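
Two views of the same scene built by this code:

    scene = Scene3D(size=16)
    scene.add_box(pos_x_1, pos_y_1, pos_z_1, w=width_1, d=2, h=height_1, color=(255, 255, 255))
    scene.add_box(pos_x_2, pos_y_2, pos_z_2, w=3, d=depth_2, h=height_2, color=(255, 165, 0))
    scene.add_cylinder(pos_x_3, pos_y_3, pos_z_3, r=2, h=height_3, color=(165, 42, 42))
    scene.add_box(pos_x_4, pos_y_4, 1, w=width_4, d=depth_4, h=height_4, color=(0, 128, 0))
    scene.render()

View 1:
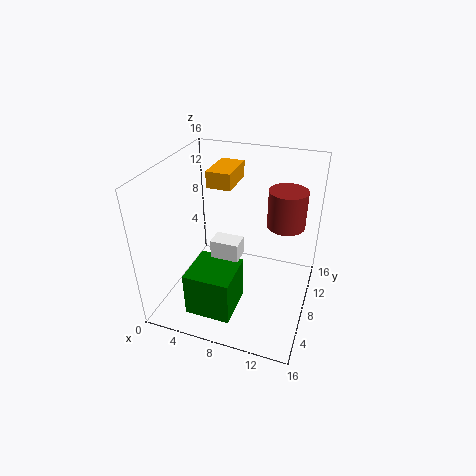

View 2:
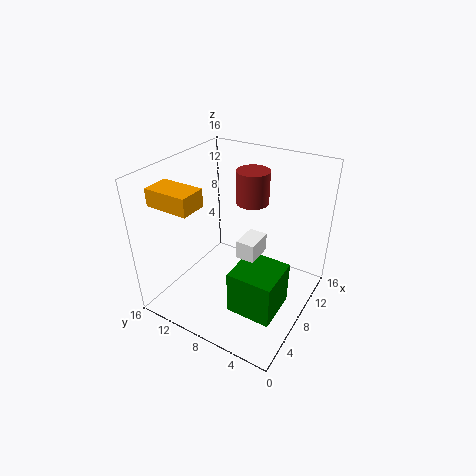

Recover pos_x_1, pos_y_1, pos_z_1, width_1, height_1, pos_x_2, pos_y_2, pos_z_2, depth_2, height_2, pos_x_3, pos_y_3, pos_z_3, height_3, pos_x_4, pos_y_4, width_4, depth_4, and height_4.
pos_x_1 = 6
pos_y_1 = 5
pos_z_1 = 7
width_1 = 3
height_1 = 2
pos_x_2 = 3
pos_y_2 = 11
pos_z_2 = 12
depth_2 = 5
height_2 = 2
pos_x_3 = 13
pos_y_3 = 9
pos_z_3 = 10
height_3 = 4
pos_x_4 = 4
pos_y_4 = 2
width_4 = 5
depth_4 = 5
height_4 = 5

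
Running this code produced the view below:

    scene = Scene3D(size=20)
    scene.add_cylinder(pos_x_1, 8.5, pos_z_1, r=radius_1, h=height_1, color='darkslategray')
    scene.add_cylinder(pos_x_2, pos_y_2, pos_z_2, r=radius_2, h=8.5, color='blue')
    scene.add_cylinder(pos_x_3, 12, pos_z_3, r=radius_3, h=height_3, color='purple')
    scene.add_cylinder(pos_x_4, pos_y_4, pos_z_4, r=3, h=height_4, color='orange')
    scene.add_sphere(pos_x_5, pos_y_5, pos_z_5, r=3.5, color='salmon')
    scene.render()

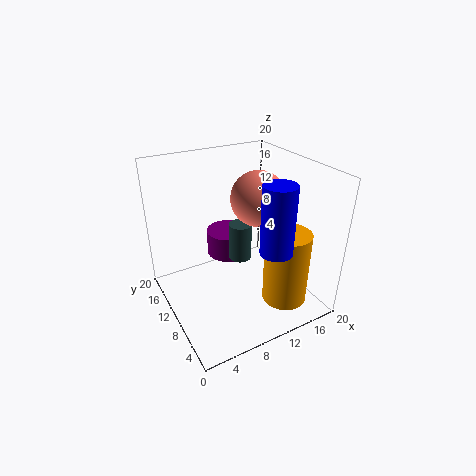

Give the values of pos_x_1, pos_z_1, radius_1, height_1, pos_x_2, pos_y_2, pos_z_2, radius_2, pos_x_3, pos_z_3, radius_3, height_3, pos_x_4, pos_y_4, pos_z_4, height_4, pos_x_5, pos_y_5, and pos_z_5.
pos_x_1 = 9.5
pos_z_1 = 8
radius_1 = 1.5
height_1 = 5
pos_x_2 = 11
pos_y_2 = 2.5
pos_z_2 = 11.5
radius_2 = 2
pos_x_3 = 9.5
pos_z_3 = 7
radius_3 = 3
height_3 = 3.5
pos_x_4 = 14
pos_y_4 = 4
pos_z_4 = 2.5
height_4 = 10
pos_x_5 = 11.5
pos_y_5 = 7.5
pos_z_5 = 16.5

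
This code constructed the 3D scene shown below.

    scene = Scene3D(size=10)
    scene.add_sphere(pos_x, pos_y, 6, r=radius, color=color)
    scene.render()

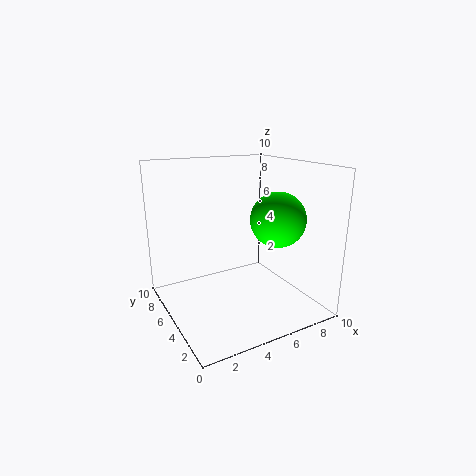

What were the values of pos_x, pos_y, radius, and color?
pos_x = 8, pos_y = 4.5, radius = 2, color = 'lime'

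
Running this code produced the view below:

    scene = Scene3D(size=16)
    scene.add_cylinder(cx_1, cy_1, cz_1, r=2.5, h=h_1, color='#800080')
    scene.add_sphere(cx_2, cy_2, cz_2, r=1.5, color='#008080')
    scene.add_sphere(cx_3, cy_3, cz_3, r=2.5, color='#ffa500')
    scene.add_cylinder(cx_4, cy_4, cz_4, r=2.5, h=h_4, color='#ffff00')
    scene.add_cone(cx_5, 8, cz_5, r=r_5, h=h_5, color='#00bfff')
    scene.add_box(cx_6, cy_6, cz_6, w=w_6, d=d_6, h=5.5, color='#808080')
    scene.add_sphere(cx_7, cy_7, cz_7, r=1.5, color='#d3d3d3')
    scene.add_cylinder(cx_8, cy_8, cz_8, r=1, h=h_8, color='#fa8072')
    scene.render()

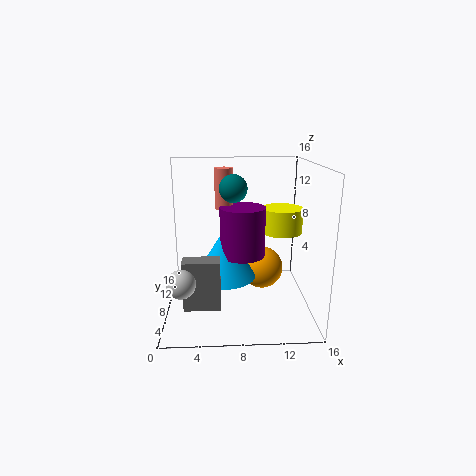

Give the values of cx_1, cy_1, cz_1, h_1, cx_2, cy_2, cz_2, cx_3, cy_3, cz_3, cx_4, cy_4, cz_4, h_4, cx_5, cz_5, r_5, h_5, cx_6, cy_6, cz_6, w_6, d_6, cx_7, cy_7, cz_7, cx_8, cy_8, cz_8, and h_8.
cx_1 = 8.5; cy_1 = 8; cz_1 = 6; h_1 = 5.5; cx_2 = 7.5; cy_2 = 8; cz_2 = 13.5; cx_3 = 11; cy_3 = 10; cz_3 = 3.5; cx_4 = 13.5; cy_4 = 11.5; cz_4 = 7.5; h_4 = 3; cx_5 = 6.5; cz_5 = 3.5; r_5 = 3.5; h_5 = 5.5; cx_6 = 2; cy_6 = 4.5; cz_6 = 1; w_6 = 4; d_6 = 2; cx_7 = 2; cy_7 = 4; cz_7 = 4.5; cx_8 = 6.5; cy_8 = 9.5; cz_8 = 11; h_8 = 4.5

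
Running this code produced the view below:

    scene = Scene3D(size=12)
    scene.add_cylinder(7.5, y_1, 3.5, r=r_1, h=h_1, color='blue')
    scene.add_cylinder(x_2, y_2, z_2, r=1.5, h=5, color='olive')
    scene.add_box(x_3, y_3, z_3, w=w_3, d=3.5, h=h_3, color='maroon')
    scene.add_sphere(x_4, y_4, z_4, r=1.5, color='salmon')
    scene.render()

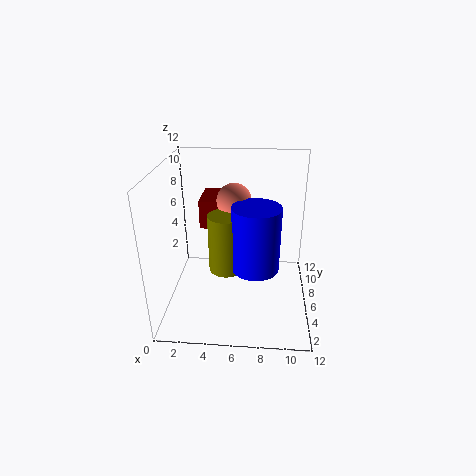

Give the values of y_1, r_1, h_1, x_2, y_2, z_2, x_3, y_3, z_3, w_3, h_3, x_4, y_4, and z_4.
y_1 = 5.5, r_1 = 2, h_1 = 5.5, x_2 = 5, y_2 = 6, z_2 = 3, x_3 = 2.5, y_3 = 7.5, z_3 = 6, w_3 = 2.5, h_3 = 2.5, x_4 = 5.5, y_4 = 8, z_4 = 8.5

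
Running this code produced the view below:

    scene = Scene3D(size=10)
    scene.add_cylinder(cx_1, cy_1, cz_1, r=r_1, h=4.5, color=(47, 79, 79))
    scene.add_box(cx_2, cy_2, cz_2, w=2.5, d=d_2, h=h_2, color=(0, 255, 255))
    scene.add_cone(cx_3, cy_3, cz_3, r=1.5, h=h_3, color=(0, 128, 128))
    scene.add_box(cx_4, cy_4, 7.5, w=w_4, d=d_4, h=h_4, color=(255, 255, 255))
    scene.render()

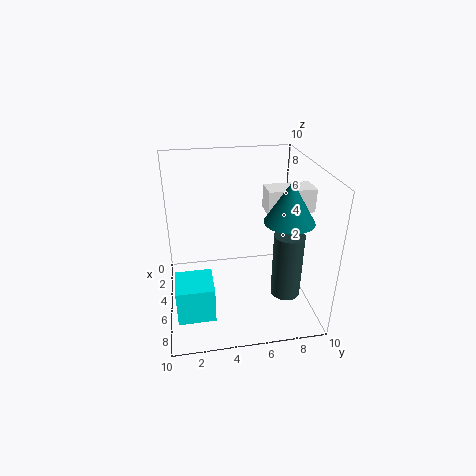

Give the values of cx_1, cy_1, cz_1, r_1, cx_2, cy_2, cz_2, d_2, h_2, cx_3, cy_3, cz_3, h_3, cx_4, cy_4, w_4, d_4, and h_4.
cx_1 = 7
cy_1 = 8
cz_1 = 1.5
r_1 = 1
cx_2 = 5.5
cy_2 = 0.5
cz_2 = 0.5
d_2 = 2.5
h_2 = 2.5
cx_3 = 8
cy_3 = 7.5
cz_3 = 7.5
h_3 = 2.5
cx_4 = 5.5
cy_4 = 6.5
w_4 = 1.5
d_4 = 3
h_4 = 1.5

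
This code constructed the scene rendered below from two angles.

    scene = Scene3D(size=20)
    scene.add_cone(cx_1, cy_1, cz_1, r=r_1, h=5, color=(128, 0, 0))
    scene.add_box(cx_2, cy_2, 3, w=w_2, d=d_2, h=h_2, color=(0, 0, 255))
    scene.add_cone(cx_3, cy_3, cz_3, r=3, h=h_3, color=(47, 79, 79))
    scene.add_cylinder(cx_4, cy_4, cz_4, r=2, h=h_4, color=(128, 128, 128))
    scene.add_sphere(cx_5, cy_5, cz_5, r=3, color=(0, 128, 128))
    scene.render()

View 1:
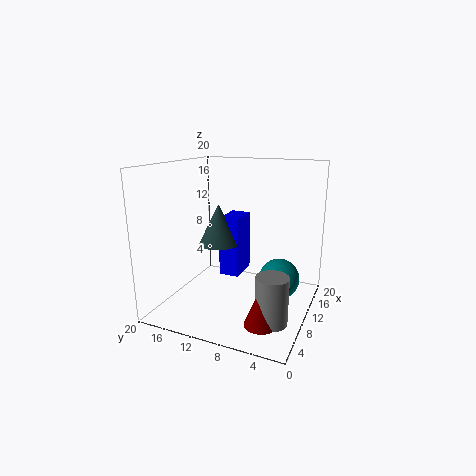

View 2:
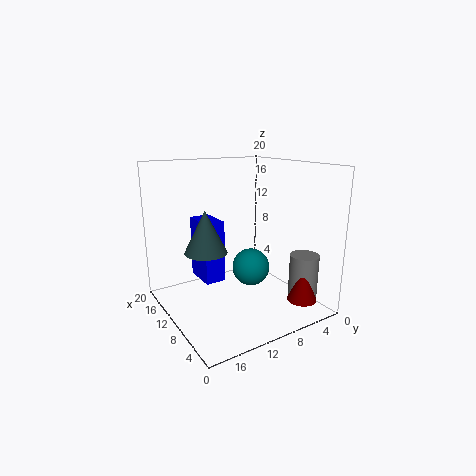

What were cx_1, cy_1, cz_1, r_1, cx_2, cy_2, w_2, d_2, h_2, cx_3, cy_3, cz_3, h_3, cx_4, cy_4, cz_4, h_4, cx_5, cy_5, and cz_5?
cx_1 = 3
cy_1 = 4
cz_1 = 2
r_1 = 2
cx_2 = 12
cy_2 = 11
w_2 = 5
d_2 = 3
h_2 = 9
cx_3 = 12
cy_3 = 14
cz_3 = 8
h_3 = 6
cx_4 = 4
cy_4 = 3
cz_4 = 2
h_4 = 6
cx_5 = 14
cy_5 = 5
cz_5 = 3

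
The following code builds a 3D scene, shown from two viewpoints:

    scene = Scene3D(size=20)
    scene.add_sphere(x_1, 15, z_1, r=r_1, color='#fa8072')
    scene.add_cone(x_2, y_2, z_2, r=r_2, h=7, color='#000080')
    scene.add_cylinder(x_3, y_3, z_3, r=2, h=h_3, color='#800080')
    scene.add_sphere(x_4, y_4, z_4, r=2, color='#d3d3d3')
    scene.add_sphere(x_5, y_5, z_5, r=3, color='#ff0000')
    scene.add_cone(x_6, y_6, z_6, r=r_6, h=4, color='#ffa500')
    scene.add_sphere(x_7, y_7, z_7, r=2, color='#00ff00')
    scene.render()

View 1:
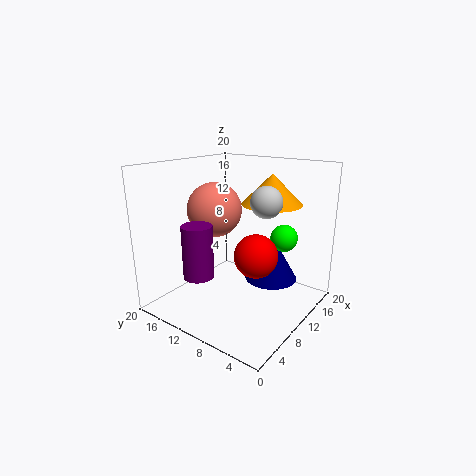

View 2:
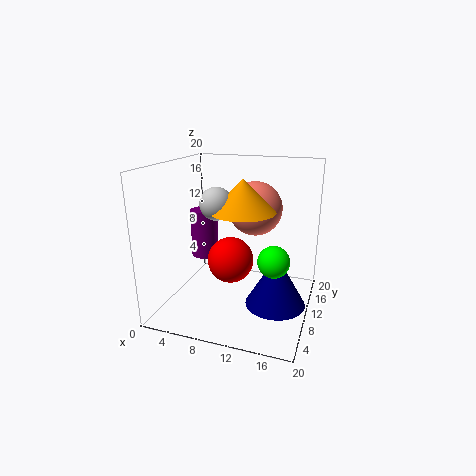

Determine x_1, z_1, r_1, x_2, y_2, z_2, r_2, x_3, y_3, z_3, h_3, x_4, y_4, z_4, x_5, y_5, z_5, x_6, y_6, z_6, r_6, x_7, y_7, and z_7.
x_1 = 11, z_1 = 13, r_1 = 4, x_2 = 16, y_2 = 8, z_2 = 2, r_2 = 4, x_3 = 4, y_3 = 12, z_3 = 6, h_3 = 7, x_4 = 9, y_4 = 5, z_4 = 16, x_5 = 10, y_5 = 7, z_5 = 8, x_6 = 12, y_6 = 6, z_6 = 15, r_6 = 4, x_7 = 16, y_7 = 6, z_7 = 9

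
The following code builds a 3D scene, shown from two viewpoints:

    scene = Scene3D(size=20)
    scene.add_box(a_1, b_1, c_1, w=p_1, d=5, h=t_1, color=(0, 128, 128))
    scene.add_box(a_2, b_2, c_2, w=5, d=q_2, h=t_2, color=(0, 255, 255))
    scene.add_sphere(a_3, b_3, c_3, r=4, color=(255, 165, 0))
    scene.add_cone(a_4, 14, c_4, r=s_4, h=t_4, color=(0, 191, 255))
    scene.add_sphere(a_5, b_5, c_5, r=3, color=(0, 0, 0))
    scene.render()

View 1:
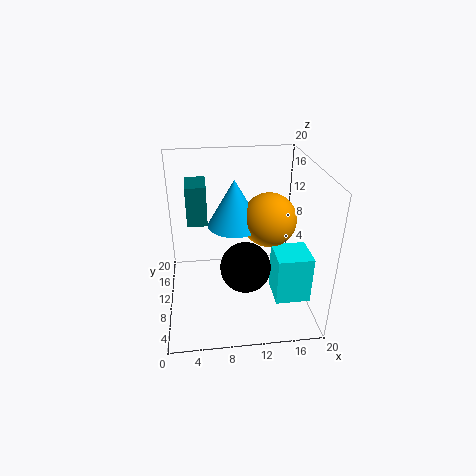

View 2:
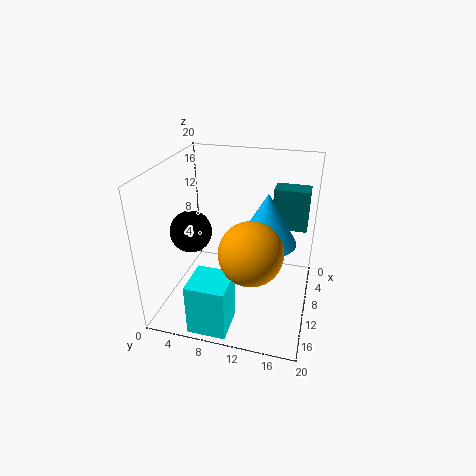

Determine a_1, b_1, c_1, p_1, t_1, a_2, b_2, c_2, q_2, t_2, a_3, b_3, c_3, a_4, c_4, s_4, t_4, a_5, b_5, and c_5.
a_1 = 3, b_1 = 14, c_1 = 10, p_1 = 3, t_1 = 6, a_2 = 15, b_2 = 6, c_2 = 1, q_2 = 5, t_2 = 7, a_3 = 15, b_3 = 13, c_3 = 11, a_4 = 10, c_4 = 10, s_4 = 4, t_4 = 7, a_5 = 10, b_5 = 3, c_5 = 10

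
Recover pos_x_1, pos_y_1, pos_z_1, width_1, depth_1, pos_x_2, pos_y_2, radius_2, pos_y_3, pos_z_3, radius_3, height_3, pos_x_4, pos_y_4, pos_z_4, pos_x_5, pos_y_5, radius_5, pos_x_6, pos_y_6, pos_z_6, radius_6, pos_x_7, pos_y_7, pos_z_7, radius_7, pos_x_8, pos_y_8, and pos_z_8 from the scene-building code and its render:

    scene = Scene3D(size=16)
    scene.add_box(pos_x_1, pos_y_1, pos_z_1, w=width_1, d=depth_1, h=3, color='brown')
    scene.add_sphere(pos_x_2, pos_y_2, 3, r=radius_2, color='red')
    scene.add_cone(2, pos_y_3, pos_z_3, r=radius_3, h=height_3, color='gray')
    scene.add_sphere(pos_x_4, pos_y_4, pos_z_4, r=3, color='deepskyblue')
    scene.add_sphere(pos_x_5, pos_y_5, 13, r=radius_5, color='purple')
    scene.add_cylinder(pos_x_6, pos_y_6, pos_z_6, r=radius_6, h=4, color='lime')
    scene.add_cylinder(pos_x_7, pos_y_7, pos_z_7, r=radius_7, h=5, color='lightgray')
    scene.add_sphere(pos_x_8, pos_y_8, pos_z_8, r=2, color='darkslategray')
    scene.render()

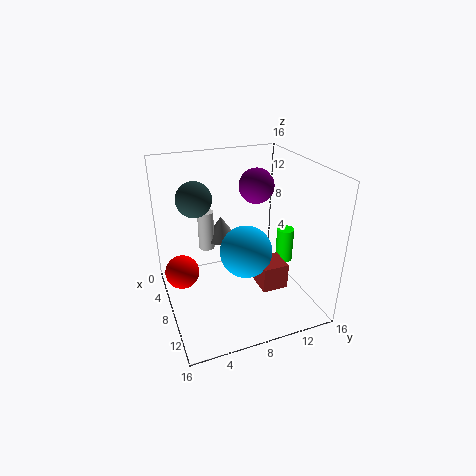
pos_x_1 = 8, pos_y_1 = 10, pos_z_1 = 2, width_1 = 3, depth_1 = 3, pos_x_2 = 5, pos_y_2 = 2, radius_2 = 2, pos_y_3 = 8, pos_z_3 = 5, radius_3 = 2, height_3 = 3, pos_x_4 = 8, pos_y_4 = 9, pos_z_4 = 6, pos_x_5 = 6, pos_y_5 = 11, radius_5 = 2, pos_x_6 = 8, pos_y_6 = 14, pos_z_6 = 4, radius_6 = 1, pos_x_7 = 2, pos_y_7 = 6, pos_z_7 = 4, radius_7 = 1, pos_x_8 = 5, pos_y_8 = 4, pos_z_8 = 12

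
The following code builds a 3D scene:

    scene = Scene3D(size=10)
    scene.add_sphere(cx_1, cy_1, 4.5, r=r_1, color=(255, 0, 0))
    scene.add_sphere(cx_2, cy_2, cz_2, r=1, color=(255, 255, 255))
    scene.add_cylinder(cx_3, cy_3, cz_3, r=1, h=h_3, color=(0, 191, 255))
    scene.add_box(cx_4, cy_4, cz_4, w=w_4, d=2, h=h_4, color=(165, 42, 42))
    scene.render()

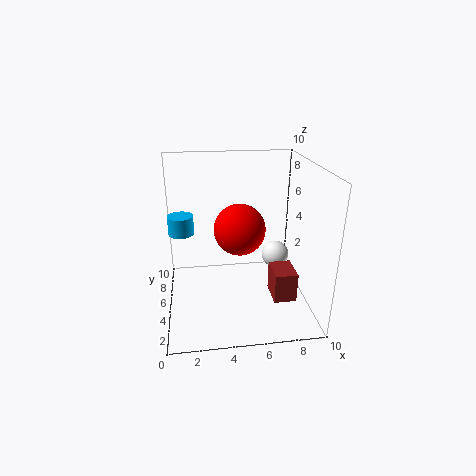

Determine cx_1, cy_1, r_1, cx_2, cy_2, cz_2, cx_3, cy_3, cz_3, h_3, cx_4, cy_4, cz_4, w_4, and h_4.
cx_1 = 5.5
cy_1 = 7.5
r_1 = 2
cx_2 = 8
cy_2 = 6
cz_2 = 3
cx_3 = 1
cy_3 = 8.5
cz_3 = 4
h_3 = 1.5
cx_4 = 7
cy_4 = 2
cz_4 = 1.5
w_4 = 1.5
h_4 = 2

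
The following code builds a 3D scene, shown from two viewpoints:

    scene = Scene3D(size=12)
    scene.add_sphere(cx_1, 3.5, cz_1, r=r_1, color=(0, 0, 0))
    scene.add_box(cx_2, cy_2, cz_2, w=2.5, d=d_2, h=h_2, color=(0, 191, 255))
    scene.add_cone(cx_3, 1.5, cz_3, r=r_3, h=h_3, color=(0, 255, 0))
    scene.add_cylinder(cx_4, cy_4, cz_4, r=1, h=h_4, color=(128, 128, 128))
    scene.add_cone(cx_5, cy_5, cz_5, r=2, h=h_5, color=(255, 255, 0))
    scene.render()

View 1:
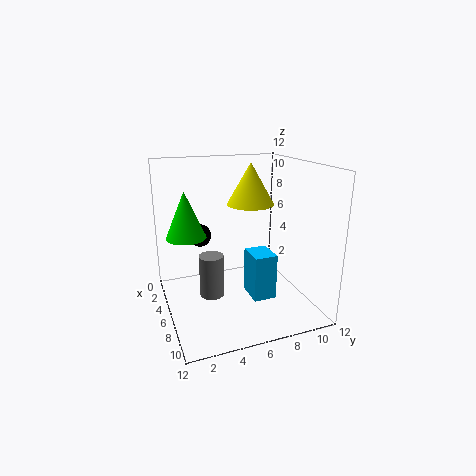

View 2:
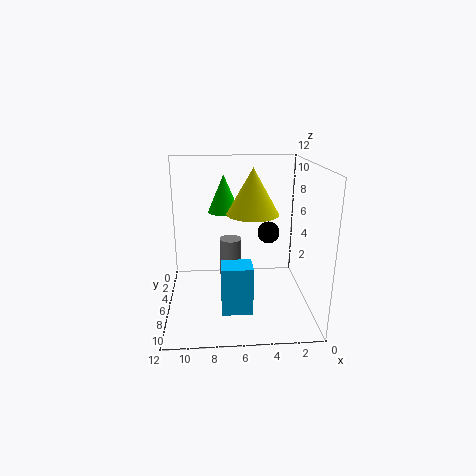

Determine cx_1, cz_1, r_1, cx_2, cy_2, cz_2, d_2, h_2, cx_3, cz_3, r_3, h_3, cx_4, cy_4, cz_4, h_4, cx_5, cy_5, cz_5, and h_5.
cx_1 = 3
cz_1 = 5.5
r_1 = 1
cx_2 = 5
cy_2 = 7
cz_2 = 0.5
d_2 = 2
h_2 = 4
cx_3 = 7
cz_3 = 7
r_3 = 1.5
h_3 = 3.5
cx_4 = 6.5
cy_4 = 3.5
cz_4 = 1.5
h_4 = 3.5
cx_5 = 5
cy_5 = 7.5
cz_5 = 8.5
h_5 = 3.5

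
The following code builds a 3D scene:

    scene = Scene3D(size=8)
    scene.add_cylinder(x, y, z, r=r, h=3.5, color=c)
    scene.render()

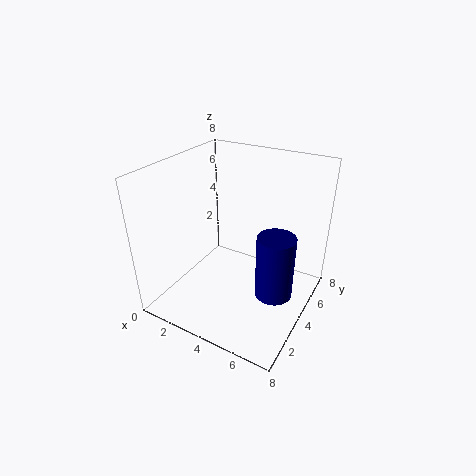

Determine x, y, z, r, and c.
x = 6.5
y = 3.5
z = 1.5
r = 1
c = 'navy'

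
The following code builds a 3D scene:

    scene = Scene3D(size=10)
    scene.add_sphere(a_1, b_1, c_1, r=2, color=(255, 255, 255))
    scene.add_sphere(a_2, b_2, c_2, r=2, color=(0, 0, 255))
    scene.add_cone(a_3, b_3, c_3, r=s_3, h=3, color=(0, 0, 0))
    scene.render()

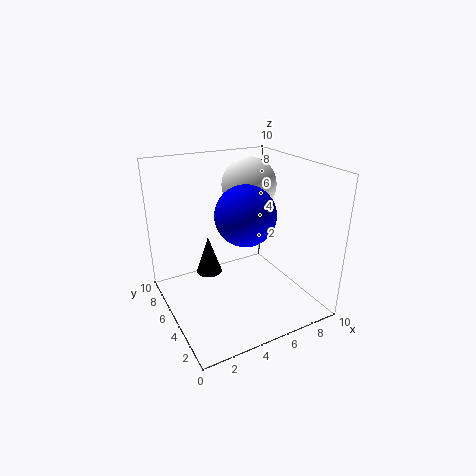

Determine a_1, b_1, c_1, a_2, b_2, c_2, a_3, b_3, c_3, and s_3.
a_1 = 7
b_1 = 7
c_1 = 8
a_2 = 5
b_2 = 4
c_2 = 7
a_3 = 4
b_3 = 8
c_3 = 1
s_3 = 1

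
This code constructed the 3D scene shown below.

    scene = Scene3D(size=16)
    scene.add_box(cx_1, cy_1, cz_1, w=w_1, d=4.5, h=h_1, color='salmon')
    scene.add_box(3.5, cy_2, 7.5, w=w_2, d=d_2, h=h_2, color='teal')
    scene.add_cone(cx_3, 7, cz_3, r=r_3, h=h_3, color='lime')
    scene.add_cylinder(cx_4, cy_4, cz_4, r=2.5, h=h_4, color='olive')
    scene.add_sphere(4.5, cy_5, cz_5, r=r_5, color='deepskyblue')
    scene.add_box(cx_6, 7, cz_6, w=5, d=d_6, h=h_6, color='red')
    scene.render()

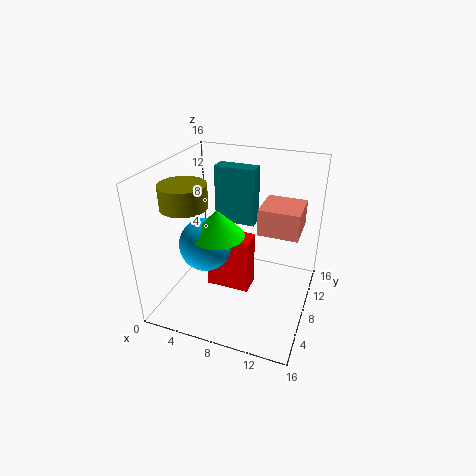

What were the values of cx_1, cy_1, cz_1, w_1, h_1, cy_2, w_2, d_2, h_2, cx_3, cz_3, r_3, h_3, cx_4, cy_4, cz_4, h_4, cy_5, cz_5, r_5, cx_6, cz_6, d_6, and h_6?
cx_1 = 10
cy_1 = 8.5
cz_1 = 8.5
w_1 = 4.5
h_1 = 3
cy_2 = 12
w_2 = 5
d_2 = 2
h_2 = 7
cx_3 = 6
cz_3 = 8.5
r_3 = 3
h_3 = 3
cx_4 = 3
cy_4 = 5.5
cz_4 = 12
h_4 = 2.5
cy_5 = 7
cz_5 = 7
r_5 = 3
cx_6 = 4.5
cz_6 = 1.5
d_6 = 2.5
h_6 = 6.5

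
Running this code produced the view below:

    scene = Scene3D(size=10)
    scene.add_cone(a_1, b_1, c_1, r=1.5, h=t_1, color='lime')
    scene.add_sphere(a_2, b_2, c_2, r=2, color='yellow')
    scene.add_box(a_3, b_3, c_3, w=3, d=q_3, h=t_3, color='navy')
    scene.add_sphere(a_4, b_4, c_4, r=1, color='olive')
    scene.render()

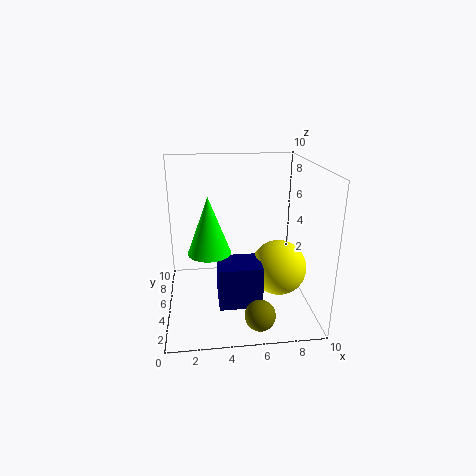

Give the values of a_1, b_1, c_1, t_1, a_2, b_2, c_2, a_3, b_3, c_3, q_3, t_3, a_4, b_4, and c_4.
a_1 = 3; b_1 = 5; c_1 = 4; t_1 = 4; a_2 = 8; b_2 = 5; c_2 = 2.5; a_3 = 3.5; b_3 = 3; c_3 = 0.5; q_3 = 2.5; t_3 = 3; a_4 = 6; b_4 = 1.5; c_4 = 1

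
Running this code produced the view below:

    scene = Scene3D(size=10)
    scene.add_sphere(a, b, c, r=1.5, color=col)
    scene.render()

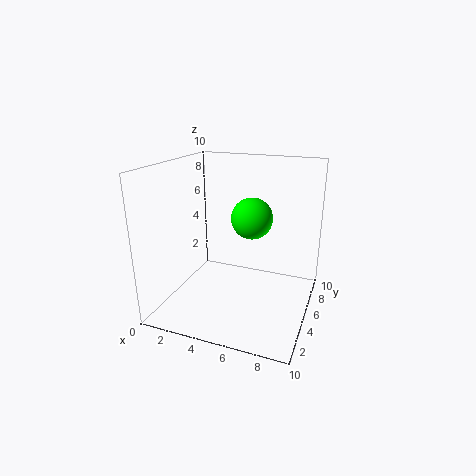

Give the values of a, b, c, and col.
a = 5.5, b = 6.5, c = 6, col = 'lime'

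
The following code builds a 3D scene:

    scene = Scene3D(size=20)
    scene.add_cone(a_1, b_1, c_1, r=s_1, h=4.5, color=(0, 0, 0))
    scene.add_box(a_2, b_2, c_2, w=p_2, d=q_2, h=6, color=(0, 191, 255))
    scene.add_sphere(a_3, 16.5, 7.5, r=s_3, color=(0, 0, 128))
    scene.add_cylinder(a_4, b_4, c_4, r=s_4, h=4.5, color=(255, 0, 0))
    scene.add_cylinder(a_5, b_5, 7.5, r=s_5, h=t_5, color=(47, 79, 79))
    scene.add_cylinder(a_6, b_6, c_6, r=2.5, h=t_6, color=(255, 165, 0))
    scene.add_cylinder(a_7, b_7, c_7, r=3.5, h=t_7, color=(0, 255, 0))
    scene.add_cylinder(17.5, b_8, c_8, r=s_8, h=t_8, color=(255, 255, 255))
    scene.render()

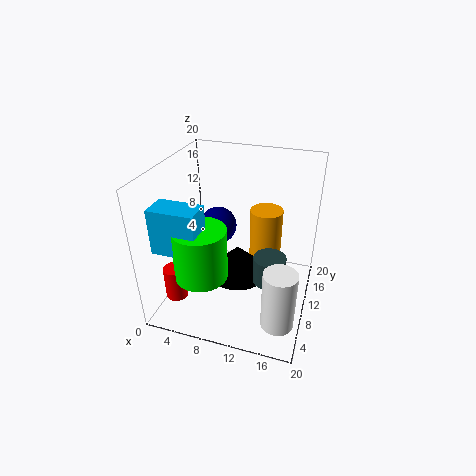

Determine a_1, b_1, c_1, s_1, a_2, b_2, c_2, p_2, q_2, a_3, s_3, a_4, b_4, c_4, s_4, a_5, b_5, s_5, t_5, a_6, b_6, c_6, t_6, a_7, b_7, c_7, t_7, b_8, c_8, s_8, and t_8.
a_1 = 9.5
b_1 = 11.5
c_1 = 3
s_1 = 4.5
a_2 = 1
b_2 = 2.5
c_2 = 10.5
p_2 = 6
q_2 = 3.5
a_3 = 4.5
s_3 = 3
a_4 = 3
b_4 = 4
c_4 = 3
s_4 = 1.5
a_5 = 15.5
b_5 = 5.5
s_5 = 2
t_5 = 3.5
a_6 = 12.5
b_6 = 16.5
c_6 = 2
t_6 = 9.5
a_7 = 6.5
b_7 = 5
c_7 = 6.5
t_7 = 7
b_8 = 2
c_8 = 4
s_8 = 2
t_8 = 7.5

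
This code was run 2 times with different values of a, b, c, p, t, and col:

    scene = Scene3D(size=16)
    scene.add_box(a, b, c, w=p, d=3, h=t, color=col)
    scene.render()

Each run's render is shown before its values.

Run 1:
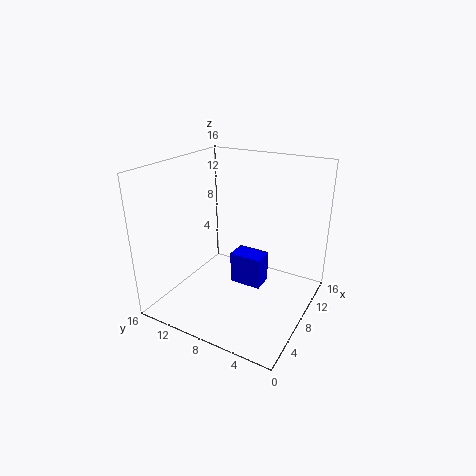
a = 3, b = 3, c = 6, p = 2, t = 3, col = 'blue'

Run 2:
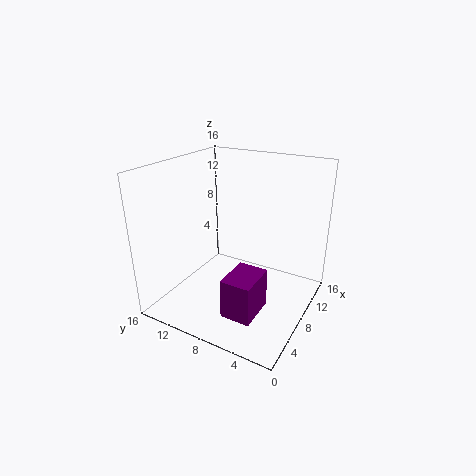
a = 1, b = 3, c = 3, p = 4, t = 4, col = 'purple'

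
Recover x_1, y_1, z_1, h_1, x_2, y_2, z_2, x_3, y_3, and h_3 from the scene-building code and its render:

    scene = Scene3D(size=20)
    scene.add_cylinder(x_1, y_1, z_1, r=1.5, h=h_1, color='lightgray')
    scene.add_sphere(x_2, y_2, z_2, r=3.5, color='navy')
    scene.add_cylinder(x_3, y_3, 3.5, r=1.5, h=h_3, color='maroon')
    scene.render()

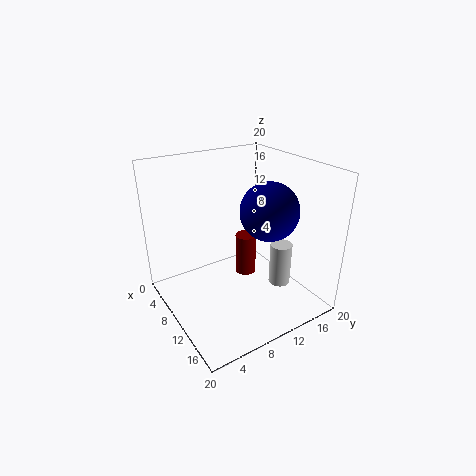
x_1 = 14
y_1 = 14.5
z_1 = 3.5
h_1 = 6
x_2 = 16
y_2 = 10.5
z_2 = 16
x_3 = 9
y_3 = 12
h_3 = 6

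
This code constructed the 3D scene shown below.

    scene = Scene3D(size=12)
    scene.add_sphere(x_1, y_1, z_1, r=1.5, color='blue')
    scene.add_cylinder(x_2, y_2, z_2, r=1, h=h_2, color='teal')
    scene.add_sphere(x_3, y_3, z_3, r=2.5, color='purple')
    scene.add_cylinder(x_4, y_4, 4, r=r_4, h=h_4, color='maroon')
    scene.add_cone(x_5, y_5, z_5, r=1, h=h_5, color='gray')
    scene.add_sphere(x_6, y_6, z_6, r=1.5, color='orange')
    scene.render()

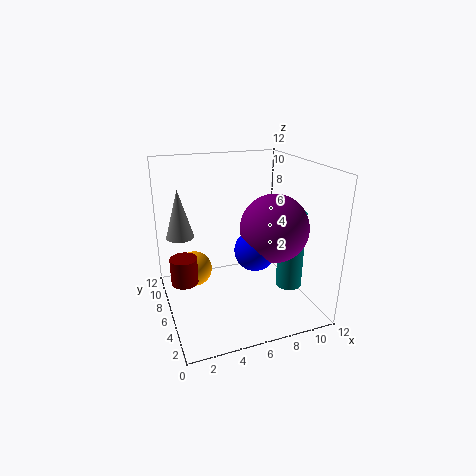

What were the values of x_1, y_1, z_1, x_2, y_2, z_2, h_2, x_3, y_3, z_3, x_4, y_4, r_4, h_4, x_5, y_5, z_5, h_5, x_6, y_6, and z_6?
x_1 = 6
y_1 = 2.5
z_1 = 6.5
x_2 = 9
y_2 = 2.5
z_2 = 3
h_2 = 6
x_3 = 7.5
y_3 = 2.5
z_3 = 8
x_4 = 1
y_4 = 4
r_4 = 1
h_4 = 2
x_5 = 1
y_5 = 4.5
z_5 = 7.5
h_5 = 3.5
x_6 = 2.5
y_6 = 7.5
z_6 = 3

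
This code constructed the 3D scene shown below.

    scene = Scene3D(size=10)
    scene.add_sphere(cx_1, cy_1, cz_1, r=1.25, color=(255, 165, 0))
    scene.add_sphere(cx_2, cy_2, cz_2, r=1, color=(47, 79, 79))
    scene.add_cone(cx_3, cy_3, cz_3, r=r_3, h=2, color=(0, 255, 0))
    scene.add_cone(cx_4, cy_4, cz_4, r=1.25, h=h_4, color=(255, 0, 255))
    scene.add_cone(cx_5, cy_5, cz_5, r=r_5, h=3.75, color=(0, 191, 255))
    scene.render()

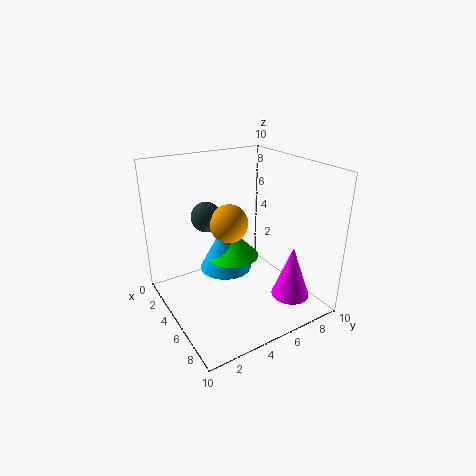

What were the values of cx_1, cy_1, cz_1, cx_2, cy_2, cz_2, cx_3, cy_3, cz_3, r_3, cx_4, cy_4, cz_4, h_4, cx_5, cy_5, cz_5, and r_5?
cx_1 = 5.5; cy_1 = 4; cz_1 = 6.5; cx_2 = 4.25; cy_2 = 3; cz_2 = 6.75; cx_3 = 3; cy_3 = 5.75; cz_3 = 2.5; r_3 = 2; cx_4 = 8.5; cy_4 = 7; cz_4 = 1.75; h_4 = 3.5; cx_5 = 2.75; cy_5 = 5.25; cz_5 = 1.5; r_5 = 2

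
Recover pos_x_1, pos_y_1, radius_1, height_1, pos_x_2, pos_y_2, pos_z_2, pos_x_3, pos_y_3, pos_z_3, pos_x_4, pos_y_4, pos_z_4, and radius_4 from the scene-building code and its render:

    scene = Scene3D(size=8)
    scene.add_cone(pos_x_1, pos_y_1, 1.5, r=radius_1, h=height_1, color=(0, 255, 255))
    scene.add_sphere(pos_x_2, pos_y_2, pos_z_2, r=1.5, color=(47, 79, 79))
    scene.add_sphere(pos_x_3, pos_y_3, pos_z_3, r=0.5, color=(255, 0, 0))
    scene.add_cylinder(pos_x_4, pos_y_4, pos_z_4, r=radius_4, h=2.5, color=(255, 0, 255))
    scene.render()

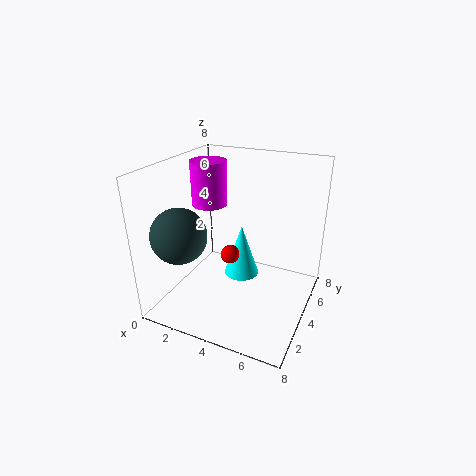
pos_x_1 = 4; pos_y_1 = 4.5; radius_1 = 1; height_1 = 3; pos_x_2 = 1.5; pos_y_2 = 2; pos_z_2 = 4.5; pos_x_3 = 4; pos_y_3 = 3; pos_z_3 = 3.5; pos_x_4 = 2; pos_y_4 = 4.5; pos_z_4 = 5.5; radius_4 = 1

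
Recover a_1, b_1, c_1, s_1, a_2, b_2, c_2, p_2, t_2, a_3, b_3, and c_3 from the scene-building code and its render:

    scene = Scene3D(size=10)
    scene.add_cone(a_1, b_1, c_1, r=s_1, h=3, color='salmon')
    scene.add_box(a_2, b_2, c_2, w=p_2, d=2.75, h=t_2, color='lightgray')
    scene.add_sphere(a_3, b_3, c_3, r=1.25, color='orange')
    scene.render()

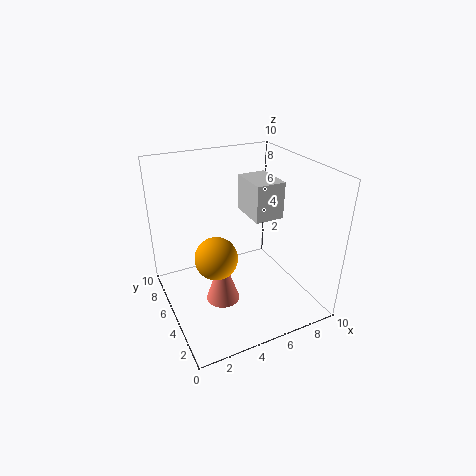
a_1 = 2.5
b_1 = 2
c_1 = 3
s_1 = 1
a_2 = 5.75
b_2 = 3.75
c_2 = 6.5
p_2 = 2
t_2 = 2.5
a_3 = 2.25
b_3 = 2.25
c_3 = 5.75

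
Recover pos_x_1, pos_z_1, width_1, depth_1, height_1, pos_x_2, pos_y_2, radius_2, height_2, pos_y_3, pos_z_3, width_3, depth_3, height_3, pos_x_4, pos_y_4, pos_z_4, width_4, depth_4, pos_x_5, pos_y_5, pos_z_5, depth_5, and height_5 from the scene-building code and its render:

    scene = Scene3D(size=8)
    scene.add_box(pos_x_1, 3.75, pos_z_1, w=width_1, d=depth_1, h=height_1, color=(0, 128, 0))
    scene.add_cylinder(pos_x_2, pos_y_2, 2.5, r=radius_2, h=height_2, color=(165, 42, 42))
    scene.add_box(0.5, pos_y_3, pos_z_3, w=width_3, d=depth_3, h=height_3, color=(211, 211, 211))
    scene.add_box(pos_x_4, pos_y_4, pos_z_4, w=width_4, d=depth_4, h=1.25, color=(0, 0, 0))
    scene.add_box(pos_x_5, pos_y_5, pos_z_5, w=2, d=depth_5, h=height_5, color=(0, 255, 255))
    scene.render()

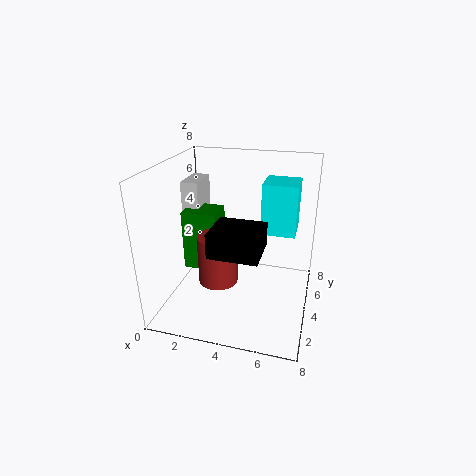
pos_x_1 = 0.75
pos_z_1 = 1.75
width_1 = 2
depth_1 = 1.75
height_1 = 3.5
pos_x_2 = 3.5
pos_y_2 = 2
radius_2 = 1
height_2 = 2.5
pos_y_3 = 4.5
pos_z_3 = 4.25
width_3 = 1
depth_3 = 2
height_3 = 2.5
pos_x_4 = 3.25
pos_y_4 = 1
pos_z_4 = 4.25
width_4 = 2.5
depth_4 = 2.25
pos_x_5 = 5
pos_y_5 = 5.25
pos_z_5 = 3.75
depth_5 = 2
height_5 = 3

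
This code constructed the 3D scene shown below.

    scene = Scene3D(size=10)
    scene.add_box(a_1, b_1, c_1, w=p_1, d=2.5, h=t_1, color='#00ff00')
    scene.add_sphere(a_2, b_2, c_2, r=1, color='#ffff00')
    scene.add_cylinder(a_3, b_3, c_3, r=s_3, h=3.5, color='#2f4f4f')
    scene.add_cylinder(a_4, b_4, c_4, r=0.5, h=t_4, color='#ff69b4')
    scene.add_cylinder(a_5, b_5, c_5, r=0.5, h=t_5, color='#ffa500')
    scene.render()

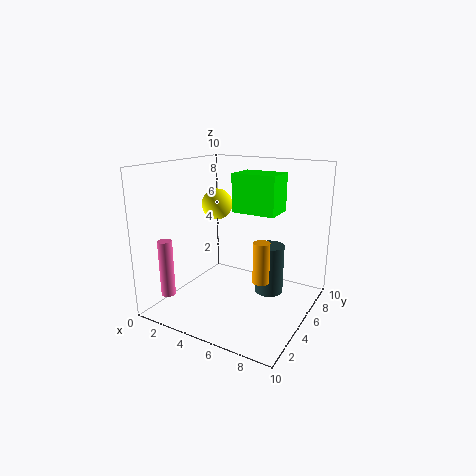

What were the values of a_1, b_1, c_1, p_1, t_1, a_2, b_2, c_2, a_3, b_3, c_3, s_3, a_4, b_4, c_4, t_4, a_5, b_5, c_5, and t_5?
a_1 = 3
b_1 = 7.5
c_1 = 6
p_1 = 3.5
t_1 = 3
a_2 = 4
b_2 = 4
c_2 = 7.5
a_3 = 7
b_3 = 6
c_3 = 1
s_3 = 1
a_4 = 1
b_4 = 2
c_4 = 1
t_4 = 4
a_5 = 8
b_5 = 2.5
c_5 = 3.5
t_5 = 2.5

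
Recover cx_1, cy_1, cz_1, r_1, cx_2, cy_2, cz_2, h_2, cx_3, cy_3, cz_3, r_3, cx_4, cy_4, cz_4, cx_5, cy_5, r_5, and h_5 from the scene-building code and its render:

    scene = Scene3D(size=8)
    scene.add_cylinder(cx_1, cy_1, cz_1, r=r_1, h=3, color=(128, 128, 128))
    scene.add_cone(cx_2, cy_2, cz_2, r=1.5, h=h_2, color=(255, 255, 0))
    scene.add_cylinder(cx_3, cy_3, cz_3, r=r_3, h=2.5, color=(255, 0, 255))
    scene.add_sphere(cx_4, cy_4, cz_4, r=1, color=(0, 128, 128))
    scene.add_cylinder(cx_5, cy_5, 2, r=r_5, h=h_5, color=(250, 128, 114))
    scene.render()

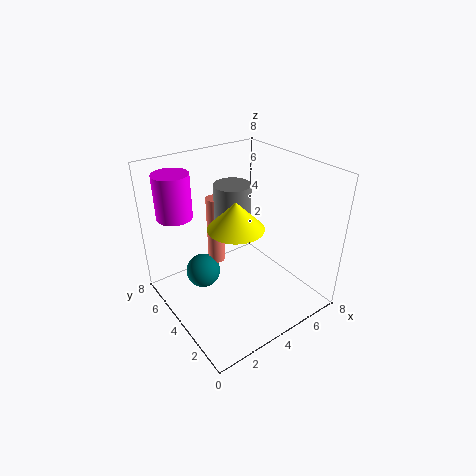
cx_1 = 4
cy_1 = 4.5
cz_1 = 4
r_1 = 1
cx_2 = 3.5
cy_2 = 3.5
cz_2 = 5
h_2 = 1.5
cx_3 = 1.5
cy_3 = 6.5
cz_3 = 5
r_3 = 1
cx_4 = 2.5
cy_4 = 5.5
cz_4 = 1.5
cx_5 = 3.5
cy_5 = 5.5
r_5 = 0.5
h_5 = 4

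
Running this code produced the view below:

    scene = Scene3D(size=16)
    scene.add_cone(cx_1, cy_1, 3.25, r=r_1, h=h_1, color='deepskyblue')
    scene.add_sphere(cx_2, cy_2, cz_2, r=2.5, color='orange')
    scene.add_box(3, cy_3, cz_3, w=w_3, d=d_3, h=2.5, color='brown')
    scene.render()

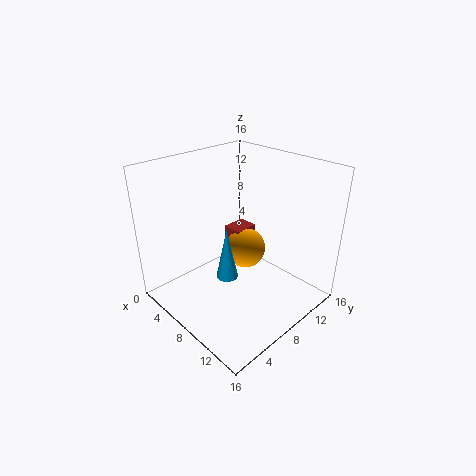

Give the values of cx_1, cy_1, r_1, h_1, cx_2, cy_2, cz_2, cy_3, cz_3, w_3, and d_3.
cx_1 = 7.5, cy_1 = 6.75, r_1 = 1.25, h_1 = 6, cx_2 = 5.75, cy_2 = 11.5, cz_2 = 4.25, cy_3 = 10.5, cz_3 = 4.25, w_3 = 2.5, d_3 = 3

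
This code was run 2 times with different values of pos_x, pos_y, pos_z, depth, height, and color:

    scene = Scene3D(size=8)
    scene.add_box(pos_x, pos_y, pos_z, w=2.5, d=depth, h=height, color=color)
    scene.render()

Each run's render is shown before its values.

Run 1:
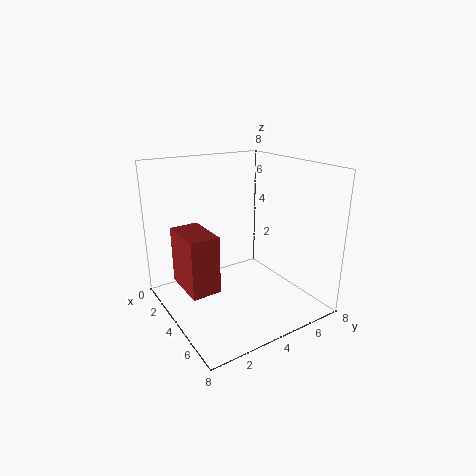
pos_x = 3
pos_y = 0.5
pos_z = 2
depth = 1.5
height = 3
color = 'brown'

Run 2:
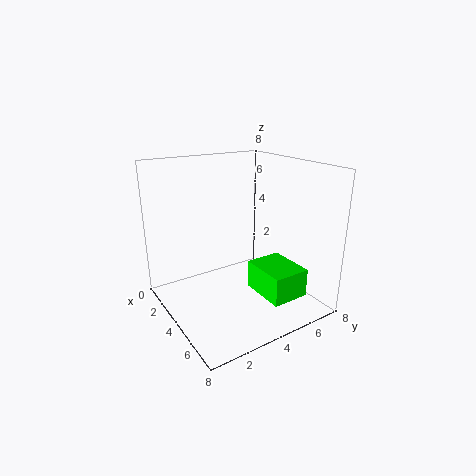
pos_x = 5
pos_y = 4
pos_z = 1.5
depth = 2
height = 1.5
color = 'lime'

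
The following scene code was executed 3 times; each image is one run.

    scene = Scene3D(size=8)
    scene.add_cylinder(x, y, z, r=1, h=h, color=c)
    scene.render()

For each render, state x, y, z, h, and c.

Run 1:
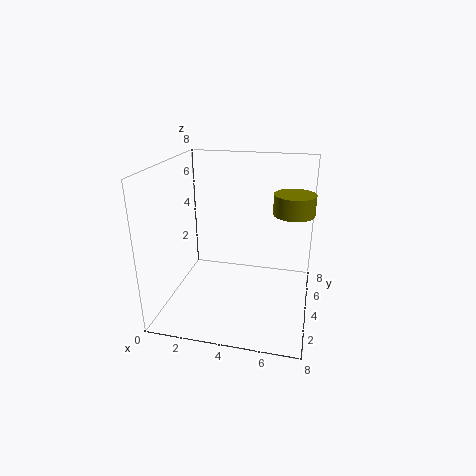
x = 7, y = 3, z = 6, h = 1, c = 'olive'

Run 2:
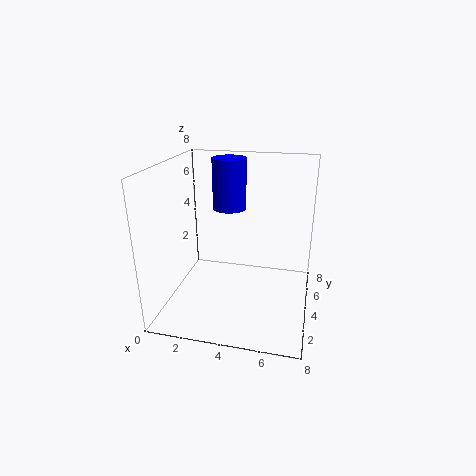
x = 3, y = 6, z = 5, h = 3, c = 'blue'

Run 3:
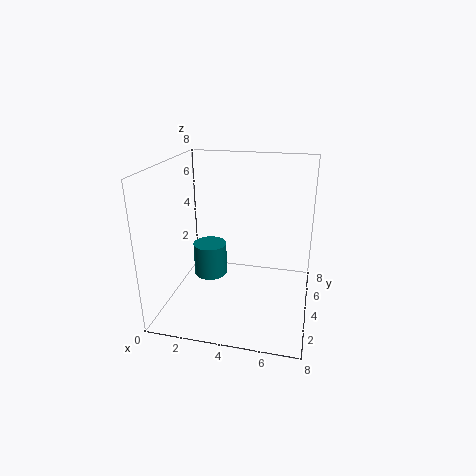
x = 2, y = 5, z = 1, h = 2, c = 'teal'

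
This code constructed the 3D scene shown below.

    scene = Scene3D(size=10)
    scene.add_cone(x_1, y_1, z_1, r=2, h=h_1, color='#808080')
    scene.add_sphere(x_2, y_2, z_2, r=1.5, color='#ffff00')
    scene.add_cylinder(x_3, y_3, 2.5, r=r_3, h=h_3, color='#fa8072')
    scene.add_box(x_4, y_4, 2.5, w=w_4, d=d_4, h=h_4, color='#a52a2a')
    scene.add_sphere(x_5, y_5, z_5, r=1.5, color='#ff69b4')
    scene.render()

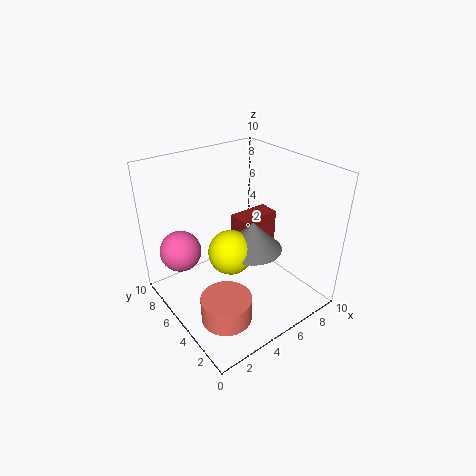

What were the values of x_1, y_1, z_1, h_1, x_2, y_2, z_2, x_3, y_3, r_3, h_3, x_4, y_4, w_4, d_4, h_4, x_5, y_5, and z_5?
x_1 = 5.5
y_1 = 4
z_1 = 4.5
h_1 = 2
x_2 = 4
y_2 = 4.5
z_2 = 4.5
x_3 = 1.5
y_3 = 1.5
r_3 = 1.5
h_3 = 1.5
x_4 = 5.5
y_4 = 5
w_4 = 3
d_4 = 1.5
h_4 = 3.5
x_5 = 2
y_5 = 8
z_5 = 3.5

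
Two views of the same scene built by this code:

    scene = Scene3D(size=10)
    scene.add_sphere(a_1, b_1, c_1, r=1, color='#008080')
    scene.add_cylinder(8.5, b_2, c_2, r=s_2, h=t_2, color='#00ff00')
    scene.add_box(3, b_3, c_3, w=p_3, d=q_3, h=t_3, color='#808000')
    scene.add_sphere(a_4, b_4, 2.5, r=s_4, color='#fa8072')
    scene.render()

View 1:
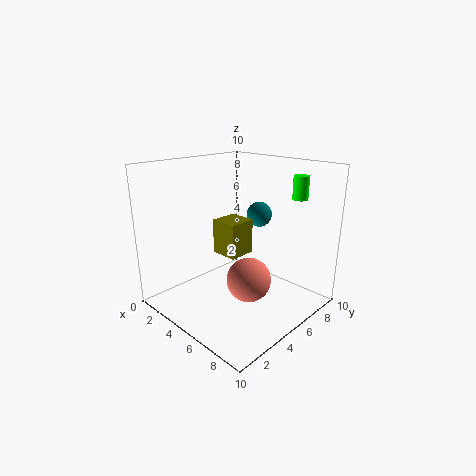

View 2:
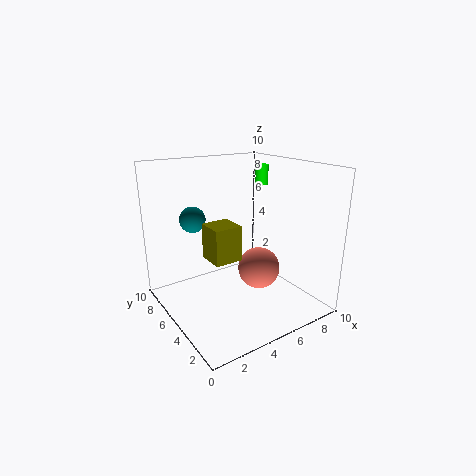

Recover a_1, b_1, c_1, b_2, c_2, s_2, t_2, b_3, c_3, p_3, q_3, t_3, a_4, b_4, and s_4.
a_1 = 3.5
b_1 = 9
c_1 = 5.5
b_2 = 7
c_2 = 8
s_2 = 0.5
t_2 = 1.5
b_3 = 4.5
c_3 = 3.5
p_3 = 2
q_3 = 2
t_3 = 2.5
a_4 = 6.5
b_4 = 4.5
s_4 = 1.5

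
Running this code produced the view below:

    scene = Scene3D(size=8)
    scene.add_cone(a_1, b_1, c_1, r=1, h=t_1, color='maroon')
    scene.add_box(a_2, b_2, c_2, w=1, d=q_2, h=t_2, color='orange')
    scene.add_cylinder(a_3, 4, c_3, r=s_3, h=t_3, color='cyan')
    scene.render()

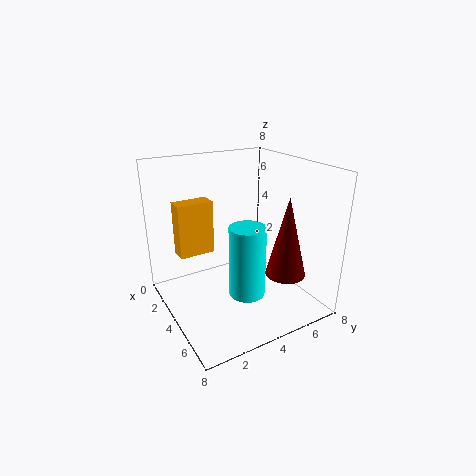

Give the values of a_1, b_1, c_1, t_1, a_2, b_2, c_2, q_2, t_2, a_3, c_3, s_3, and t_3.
a_1 = 7, b_1 = 5, c_1 = 3, t_1 = 4, a_2 = 2, b_2 = 1, c_2 = 3, q_2 = 2, t_2 = 3, a_3 = 5, c_3 = 1, s_3 = 1, t_3 = 4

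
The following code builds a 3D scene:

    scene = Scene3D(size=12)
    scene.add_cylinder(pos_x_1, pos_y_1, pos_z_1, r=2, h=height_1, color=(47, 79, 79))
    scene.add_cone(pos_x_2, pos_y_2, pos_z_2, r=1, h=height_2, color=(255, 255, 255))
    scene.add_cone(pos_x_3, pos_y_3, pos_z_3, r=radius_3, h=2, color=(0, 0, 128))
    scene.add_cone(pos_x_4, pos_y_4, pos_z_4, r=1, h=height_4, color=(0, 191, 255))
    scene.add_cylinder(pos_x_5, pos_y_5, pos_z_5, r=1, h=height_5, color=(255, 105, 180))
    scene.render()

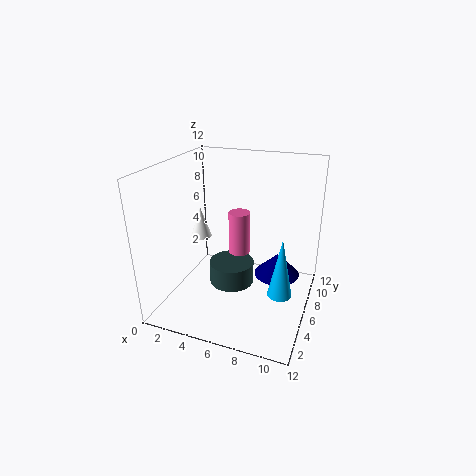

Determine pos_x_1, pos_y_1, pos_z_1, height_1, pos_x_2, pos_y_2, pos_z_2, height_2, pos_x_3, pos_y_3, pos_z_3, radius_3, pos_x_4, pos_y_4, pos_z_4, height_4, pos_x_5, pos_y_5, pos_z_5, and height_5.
pos_x_1 = 5
pos_y_1 = 7
pos_z_1 = 1
height_1 = 2
pos_x_2 = 1
pos_y_2 = 9
pos_z_2 = 4
height_2 = 3
pos_x_3 = 9
pos_y_3 = 8
pos_z_3 = 2
radius_3 = 2
pos_x_4 = 10
pos_y_4 = 5
pos_z_4 = 2
height_4 = 5
pos_x_5 = 5
pos_y_5 = 9
pos_z_5 = 3
height_5 = 4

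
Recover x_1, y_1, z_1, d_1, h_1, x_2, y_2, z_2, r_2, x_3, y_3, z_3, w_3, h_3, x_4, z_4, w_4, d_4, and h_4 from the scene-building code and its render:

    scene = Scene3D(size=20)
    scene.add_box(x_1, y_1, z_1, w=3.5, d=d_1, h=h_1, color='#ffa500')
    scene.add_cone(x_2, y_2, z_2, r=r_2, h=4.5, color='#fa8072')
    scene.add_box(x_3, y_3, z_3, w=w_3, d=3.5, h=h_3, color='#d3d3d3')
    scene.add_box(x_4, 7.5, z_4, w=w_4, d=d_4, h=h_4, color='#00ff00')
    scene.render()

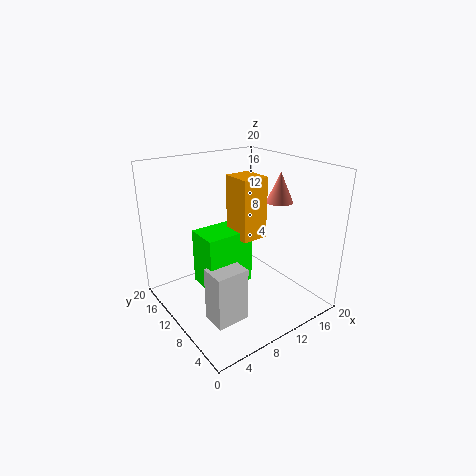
x_1 = 8.5; y_1 = 6.5; z_1 = 11; d_1 = 4; h_1 = 8; x_2 = 18; y_2 = 10.5; z_2 = 13.5; r_2 = 2; x_3 = 3.5; y_3 = 5; z_3 = 0.5; w_3 = 4.5; h_3 = 7.5; x_4 = 4; z_4 = 4.5; w_4 = 6.5; d_4 = 4.5; h_4 = 7.5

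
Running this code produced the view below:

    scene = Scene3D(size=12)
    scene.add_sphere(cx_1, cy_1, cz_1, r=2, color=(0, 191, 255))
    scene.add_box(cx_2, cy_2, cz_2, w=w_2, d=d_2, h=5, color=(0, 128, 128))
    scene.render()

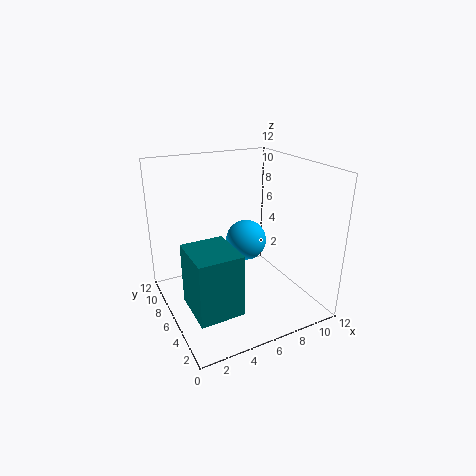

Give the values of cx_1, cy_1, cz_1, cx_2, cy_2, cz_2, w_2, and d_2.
cx_1 = 9
cy_1 = 10
cz_1 = 3.5
cx_2 = 1
cy_2 = 2
cz_2 = 1.5
w_2 = 3.5
d_2 = 4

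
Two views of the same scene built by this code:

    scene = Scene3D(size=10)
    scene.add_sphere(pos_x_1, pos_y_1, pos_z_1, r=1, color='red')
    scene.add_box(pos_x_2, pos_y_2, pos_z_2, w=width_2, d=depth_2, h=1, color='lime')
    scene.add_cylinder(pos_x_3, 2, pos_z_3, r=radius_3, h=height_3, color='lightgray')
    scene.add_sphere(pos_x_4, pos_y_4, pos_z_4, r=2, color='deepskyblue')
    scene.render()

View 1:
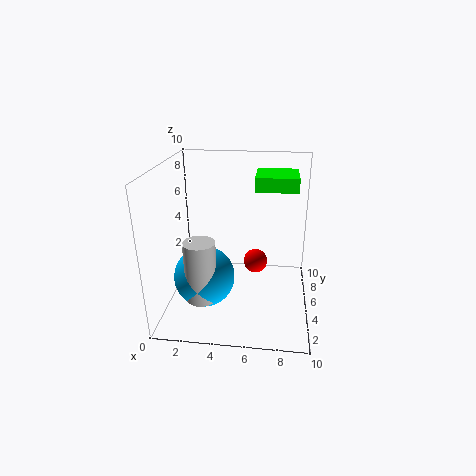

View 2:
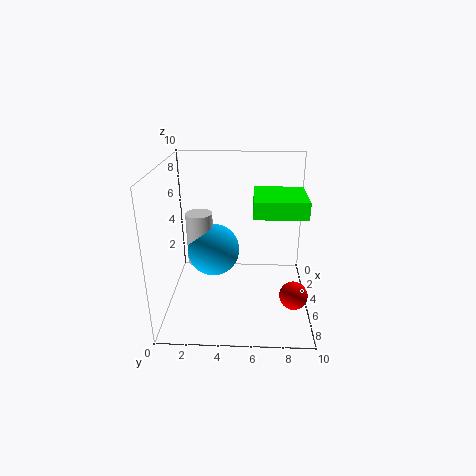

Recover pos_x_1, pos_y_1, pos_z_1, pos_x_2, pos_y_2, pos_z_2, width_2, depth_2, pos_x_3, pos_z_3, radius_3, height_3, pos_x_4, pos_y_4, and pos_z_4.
pos_x_1 = 6; pos_y_1 = 9; pos_z_1 = 1; pos_x_2 = 6; pos_y_2 = 6; pos_z_2 = 8; width_2 = 3; depth_2 = 3; pos_x_3 = 3; pos_z_3 = 2; radius_3 = 1; height_3 = 4; pos_x_4 = 3; pos_y_4 = 3; pos_z_4 = 3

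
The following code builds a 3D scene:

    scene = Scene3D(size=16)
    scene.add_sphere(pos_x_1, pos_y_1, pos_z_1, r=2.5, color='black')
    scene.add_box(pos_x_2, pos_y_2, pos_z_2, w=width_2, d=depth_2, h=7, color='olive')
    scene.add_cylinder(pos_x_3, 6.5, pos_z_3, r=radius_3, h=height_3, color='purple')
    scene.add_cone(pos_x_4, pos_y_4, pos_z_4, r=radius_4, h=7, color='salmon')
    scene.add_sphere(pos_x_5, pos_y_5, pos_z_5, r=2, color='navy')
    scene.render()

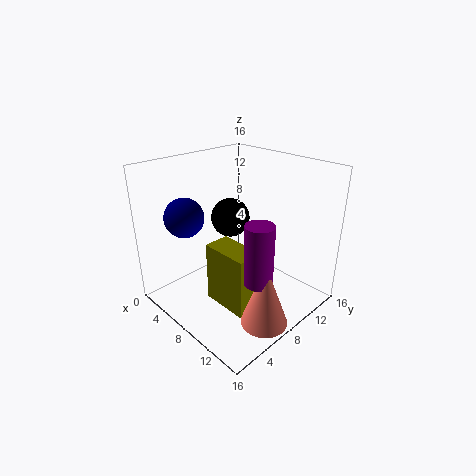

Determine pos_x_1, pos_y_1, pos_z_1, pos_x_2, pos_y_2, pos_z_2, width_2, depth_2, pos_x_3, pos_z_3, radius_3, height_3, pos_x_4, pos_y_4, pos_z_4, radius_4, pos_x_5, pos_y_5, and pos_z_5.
pos_x_1 = 2.5, pos_y_1 = 12, pos_z_1 = 7.5, pos_x_2 = 6, pos_y_2 = 5, pos_z_2 = 0.5, width_2 = 5.5, depth_2 = 3, pos_x_3 = 12.5, pos_z_3 = 5, radius_3 = 1.5, height_3 = 6.5, pos_x_4 = 13.5, pos_y_4 = 6.5, pos_z_4 = 0.5, radius_4 = 2.5, pos_x_5 = 6, pos_y_5 = 2.5, pos_z_5 = 11.5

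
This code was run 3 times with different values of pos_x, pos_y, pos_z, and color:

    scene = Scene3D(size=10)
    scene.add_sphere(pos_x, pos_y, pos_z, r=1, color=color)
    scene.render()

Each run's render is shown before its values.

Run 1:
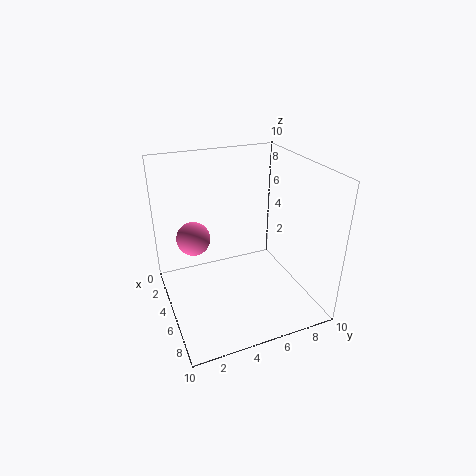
pos_x = 6.5; pos_y = 1.5; pos_z = 6.5; color = 'hotpink'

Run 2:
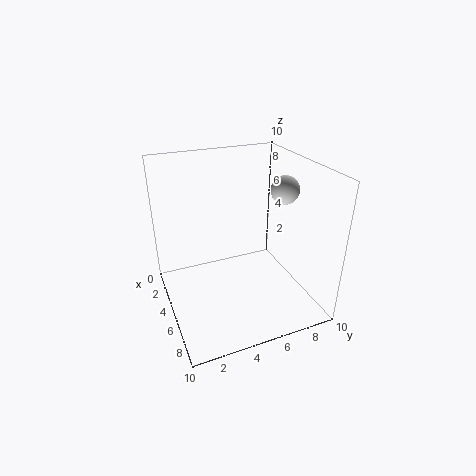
pos_x = 5; pos_y = 8.5; pos_z = 8; color = 'lightgray'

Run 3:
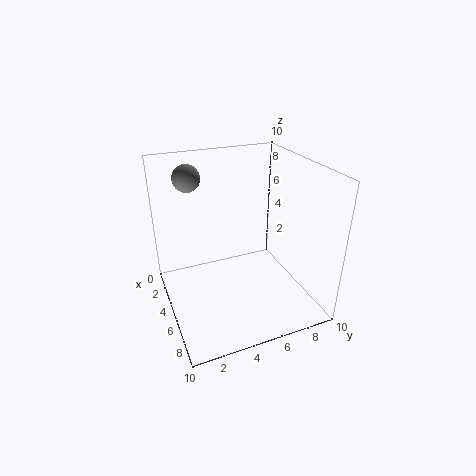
pos_x = 1.5; pos_y = 2.5; pos_z = 8.5; color = 'gray'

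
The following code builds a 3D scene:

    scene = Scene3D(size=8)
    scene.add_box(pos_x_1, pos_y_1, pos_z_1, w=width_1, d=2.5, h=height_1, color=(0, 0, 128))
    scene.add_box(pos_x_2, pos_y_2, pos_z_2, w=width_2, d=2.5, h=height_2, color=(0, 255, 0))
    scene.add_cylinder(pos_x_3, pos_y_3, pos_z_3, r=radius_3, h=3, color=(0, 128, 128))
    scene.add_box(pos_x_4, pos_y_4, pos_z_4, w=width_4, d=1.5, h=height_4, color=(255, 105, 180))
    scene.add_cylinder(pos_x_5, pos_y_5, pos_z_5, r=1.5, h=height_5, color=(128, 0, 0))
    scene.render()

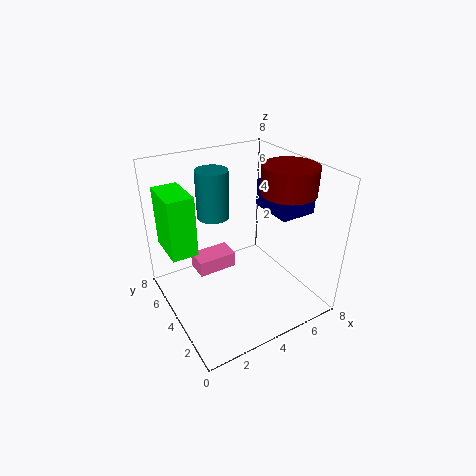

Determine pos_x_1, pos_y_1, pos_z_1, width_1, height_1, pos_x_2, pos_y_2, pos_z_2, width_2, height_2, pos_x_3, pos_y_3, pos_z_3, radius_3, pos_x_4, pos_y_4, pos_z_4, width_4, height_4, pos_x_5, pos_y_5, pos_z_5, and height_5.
pos_x_1 = 5.5
pos_y_1 = 2
pos_z_1 = 5.5
width_1 = 2
height_1 = 1.5
pos_x_2 = 0.5
pos_y_2 = 5
pos_z_2 = 3
width_2 = 1.5
height_2 = 3.5
pos_x_3 = 4
pos_y_3 = 7
pos_z_3 = 4
radius_3 = 1
pos_x_4 = 2.5
pos_y_4 = 6
pos_z_4 = 0.5
width_4 = 2.5
height_4 = 1
pos_x_5 = 6.5
pos_y_5 = 3
pos_z_5 = 6.5
height_5 = 1.5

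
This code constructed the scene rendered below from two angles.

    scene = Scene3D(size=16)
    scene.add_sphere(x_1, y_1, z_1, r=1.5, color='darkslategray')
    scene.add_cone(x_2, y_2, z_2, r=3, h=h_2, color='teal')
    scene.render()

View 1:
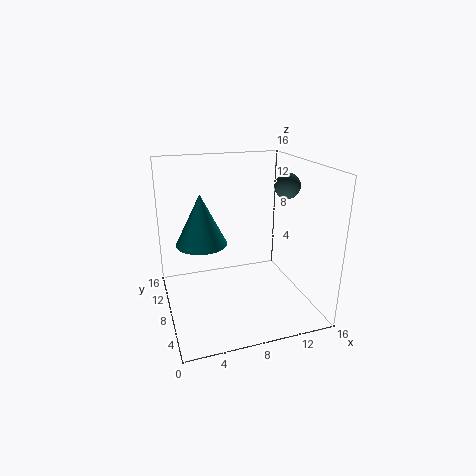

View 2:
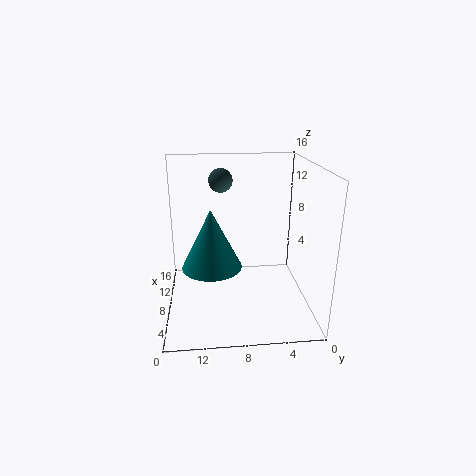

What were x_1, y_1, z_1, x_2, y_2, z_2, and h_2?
x_1 = 14.5; y_1 = 9.5; z_1 = 13; x_2 = 4.5; y_2 = 11; z_2 = 6.5; h_2 = 6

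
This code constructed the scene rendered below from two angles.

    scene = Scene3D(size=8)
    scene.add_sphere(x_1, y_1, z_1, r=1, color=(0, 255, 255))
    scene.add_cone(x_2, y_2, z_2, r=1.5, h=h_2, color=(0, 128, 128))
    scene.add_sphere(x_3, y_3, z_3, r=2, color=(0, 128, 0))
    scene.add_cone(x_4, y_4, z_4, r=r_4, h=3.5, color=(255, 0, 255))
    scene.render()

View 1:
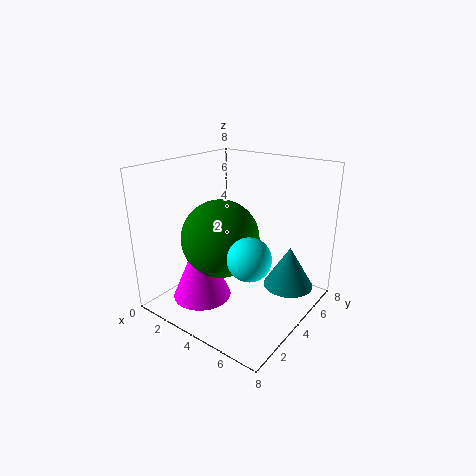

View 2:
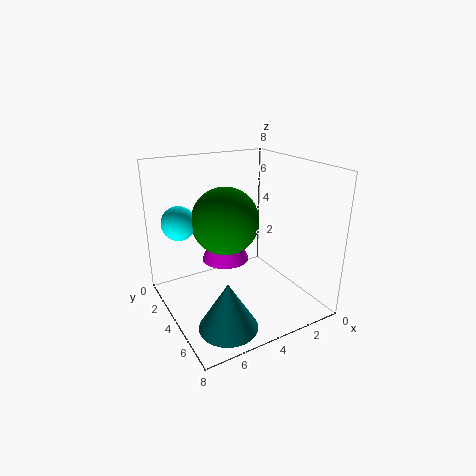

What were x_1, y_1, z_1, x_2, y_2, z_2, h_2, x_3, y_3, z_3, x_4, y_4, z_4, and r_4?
x_1 = 6.5
y_1 = 1.5
z_1 = 4.5
x_2 = 6
y_2 = 6.5
z_2 = 0.5
h_2 = 2.5
x_3 = 4
y_3 = 2.5
z_3 = 4.5
x_4 = 3.5
y_4 = 1.5
z_4 = 1.5
r_4 = 1.5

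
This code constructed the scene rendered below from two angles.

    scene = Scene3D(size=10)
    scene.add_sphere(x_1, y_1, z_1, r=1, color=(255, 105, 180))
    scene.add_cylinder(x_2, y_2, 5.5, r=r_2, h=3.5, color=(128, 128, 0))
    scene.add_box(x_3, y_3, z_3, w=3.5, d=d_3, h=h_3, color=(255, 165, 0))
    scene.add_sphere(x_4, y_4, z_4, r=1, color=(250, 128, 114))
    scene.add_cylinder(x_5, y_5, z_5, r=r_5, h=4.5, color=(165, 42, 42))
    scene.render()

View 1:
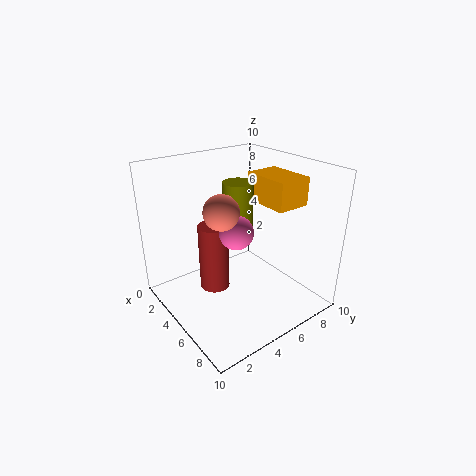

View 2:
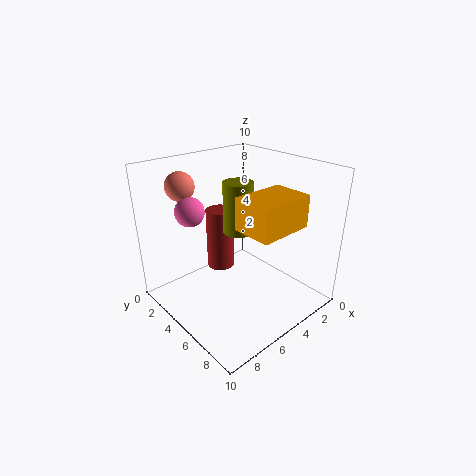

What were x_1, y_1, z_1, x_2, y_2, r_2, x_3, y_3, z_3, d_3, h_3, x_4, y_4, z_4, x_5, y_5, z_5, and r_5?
x_1 = 7.5, y_1 = 3, z_1 = 7, x_2 = 5, y_2 = 5, r_2 = 1, x_3 = 3.5, y_3 = 7, z_3 = 7, d_3 = 2.5, h_3 = 2, x_4 = 7.5, y_4 = 2, z_4 = 8.5, x_5 = 5, y_5 = 3, z_5 = 2, r_5 = 1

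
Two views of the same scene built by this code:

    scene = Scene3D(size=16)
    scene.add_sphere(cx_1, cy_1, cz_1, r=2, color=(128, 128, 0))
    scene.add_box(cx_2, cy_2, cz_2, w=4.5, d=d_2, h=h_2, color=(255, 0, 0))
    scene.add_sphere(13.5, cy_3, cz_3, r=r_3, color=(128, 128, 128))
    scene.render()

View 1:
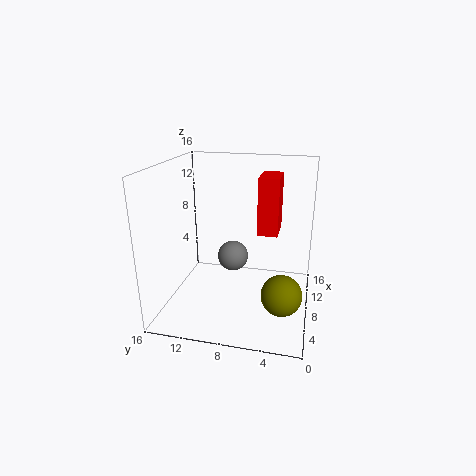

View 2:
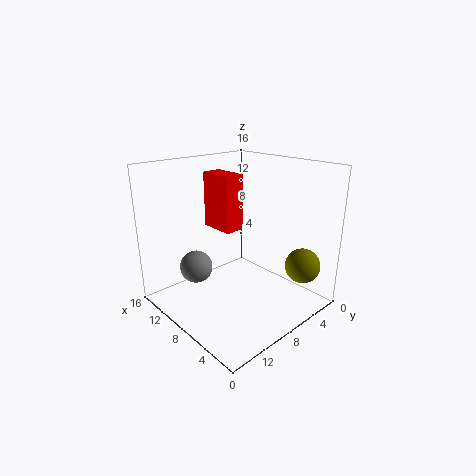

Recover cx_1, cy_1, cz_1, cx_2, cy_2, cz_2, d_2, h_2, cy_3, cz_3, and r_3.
cx_1 = 3, cy_1 = 2.5, cz_1 = 4.5, cx_2 = 11.5, cy_2 = 4, cz_2 = 7, d_2 = 2.5, h_2 = 7, cy_3 = 10, cz_3 = 3, r_3 = 2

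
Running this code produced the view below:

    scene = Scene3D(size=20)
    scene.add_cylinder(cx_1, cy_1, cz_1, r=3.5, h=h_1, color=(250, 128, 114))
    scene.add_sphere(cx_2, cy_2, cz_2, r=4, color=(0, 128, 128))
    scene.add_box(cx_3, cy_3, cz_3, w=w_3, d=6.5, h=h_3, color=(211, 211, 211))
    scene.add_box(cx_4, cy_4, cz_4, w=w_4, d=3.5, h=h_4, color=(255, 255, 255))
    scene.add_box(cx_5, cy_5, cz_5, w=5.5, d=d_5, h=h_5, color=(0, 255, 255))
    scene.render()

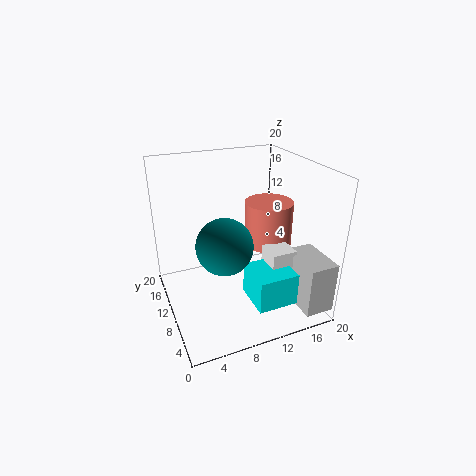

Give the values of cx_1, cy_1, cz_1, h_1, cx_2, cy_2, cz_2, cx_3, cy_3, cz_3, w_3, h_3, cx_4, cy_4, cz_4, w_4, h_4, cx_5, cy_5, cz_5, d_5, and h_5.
cx_1 = 15.5, cy_1 = 11.5, cz_1 = 7.5, h_1 = 6.5, cx_2 = 8, cy_2 = 10, cz_2 = 9, cx_3 = 16, cy_3 = 0.5, cz_3 = 1.5, w_3 = 4, h_3 = 7, cx_4 = 13, cy_4 = 5, cz_4 = 3.5, w_4 = 3.5, h_4 = 5.5, cx_5 = 10, cy_5 = 2.5, cz_5 = 2.5, d_5 = 5.5, h_5 = 4.5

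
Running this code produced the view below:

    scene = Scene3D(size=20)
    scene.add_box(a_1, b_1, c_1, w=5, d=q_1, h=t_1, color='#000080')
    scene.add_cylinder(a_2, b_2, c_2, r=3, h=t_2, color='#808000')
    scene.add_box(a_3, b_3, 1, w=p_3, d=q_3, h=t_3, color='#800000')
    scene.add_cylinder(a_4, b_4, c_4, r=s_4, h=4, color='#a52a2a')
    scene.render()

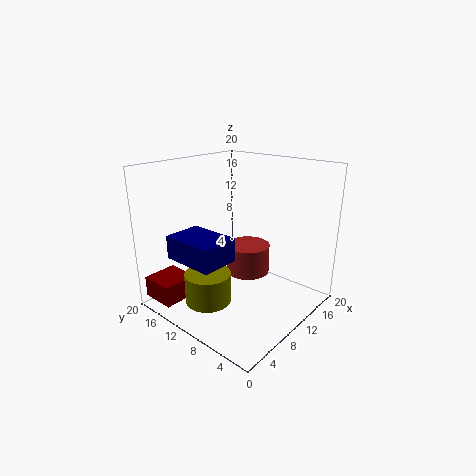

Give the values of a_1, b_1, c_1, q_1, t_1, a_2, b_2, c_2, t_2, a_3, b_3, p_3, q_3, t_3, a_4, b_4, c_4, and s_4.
a_1 = 1; b_1 = 7; c_1 = 9; q_1 = 7; t_1 = 3; a_2 = 4; b_2 = 10; c_2 = 3; t_2 = 4; a_3 = 1; b_3 = 15; p_3 = 5; q_3 = 5; t_3 = 3; a_4 = 11; b_4 = 9; c_4 = 5; s_4 = 3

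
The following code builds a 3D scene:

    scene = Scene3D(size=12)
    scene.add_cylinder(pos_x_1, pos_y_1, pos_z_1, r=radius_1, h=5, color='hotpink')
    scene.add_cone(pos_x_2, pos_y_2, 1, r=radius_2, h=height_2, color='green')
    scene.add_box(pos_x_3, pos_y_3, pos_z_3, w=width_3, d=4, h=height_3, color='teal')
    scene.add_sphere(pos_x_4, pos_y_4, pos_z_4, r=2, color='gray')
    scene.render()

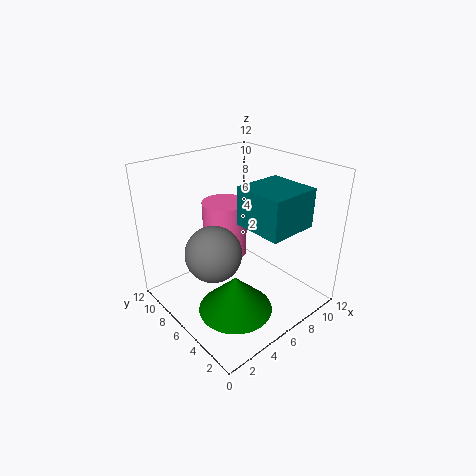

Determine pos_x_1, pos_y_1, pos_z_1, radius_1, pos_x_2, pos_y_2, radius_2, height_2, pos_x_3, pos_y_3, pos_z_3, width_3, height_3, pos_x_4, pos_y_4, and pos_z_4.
pos_x_1 = 7; pos_y_1 = 9; pos_z_1 = 3; radius_1 = 2; pos_x_2 = 4; pos_y_2 = 4; radius_2 = 3; height_2 = 3; pos_x_3 = 5; pos_y_3 = 1; pos_z_3 = 8; width_3 = 4; height_3 = 3; pos_x_4 = 2; pos_y_4 = 4; pos_z_4 = 7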